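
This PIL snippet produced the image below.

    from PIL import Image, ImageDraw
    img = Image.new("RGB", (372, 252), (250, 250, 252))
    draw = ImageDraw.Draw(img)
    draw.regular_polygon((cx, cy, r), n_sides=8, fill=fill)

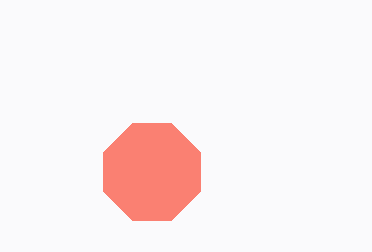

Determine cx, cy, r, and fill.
cx = 152
cy = 172
r = 52
fill = 'salmon'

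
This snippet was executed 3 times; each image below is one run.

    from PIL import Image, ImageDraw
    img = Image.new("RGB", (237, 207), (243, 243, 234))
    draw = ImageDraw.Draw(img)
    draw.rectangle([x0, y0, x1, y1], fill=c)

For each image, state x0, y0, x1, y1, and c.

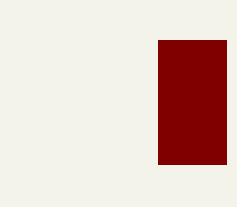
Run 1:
x0 = 158; y0 = 40; x1 = 226; y1 = 164; c = 'maroon'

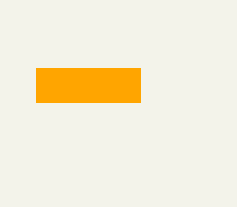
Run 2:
x0 = 36, y0 = 68, x1 = 140, y1 = 102, c = 'orange'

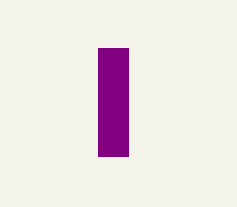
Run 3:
x0 = 98; y0 = 48; x1 = 128; y1 = 156; c = 'purple'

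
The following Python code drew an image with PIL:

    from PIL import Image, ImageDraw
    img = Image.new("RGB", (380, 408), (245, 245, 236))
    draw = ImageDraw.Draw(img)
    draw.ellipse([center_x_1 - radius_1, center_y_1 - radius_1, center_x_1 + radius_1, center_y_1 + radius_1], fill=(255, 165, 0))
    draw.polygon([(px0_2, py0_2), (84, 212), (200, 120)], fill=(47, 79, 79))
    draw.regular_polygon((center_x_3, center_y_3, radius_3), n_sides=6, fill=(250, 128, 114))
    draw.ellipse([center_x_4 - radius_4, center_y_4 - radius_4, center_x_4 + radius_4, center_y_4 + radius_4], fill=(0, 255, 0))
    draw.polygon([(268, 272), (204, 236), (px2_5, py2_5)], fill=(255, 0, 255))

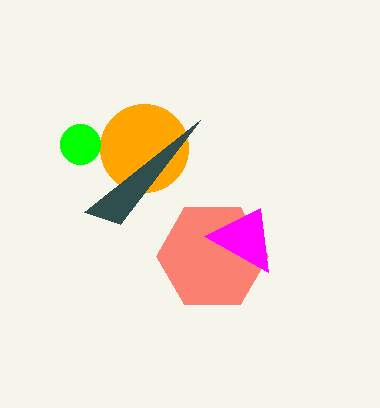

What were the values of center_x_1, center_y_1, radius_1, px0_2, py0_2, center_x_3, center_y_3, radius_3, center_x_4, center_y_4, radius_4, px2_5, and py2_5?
center_x_1 = 144, center_y_1 = 148, radius_1 = 44, px0_2 = 120, py0_2 = 224, center_x_3 = 212, center_y_3 = 256, radius_3 = 56, center_x_4 = 80, center_y_4 = 144, radius_4 = 20, px2_5 = 260, py2_5 = 208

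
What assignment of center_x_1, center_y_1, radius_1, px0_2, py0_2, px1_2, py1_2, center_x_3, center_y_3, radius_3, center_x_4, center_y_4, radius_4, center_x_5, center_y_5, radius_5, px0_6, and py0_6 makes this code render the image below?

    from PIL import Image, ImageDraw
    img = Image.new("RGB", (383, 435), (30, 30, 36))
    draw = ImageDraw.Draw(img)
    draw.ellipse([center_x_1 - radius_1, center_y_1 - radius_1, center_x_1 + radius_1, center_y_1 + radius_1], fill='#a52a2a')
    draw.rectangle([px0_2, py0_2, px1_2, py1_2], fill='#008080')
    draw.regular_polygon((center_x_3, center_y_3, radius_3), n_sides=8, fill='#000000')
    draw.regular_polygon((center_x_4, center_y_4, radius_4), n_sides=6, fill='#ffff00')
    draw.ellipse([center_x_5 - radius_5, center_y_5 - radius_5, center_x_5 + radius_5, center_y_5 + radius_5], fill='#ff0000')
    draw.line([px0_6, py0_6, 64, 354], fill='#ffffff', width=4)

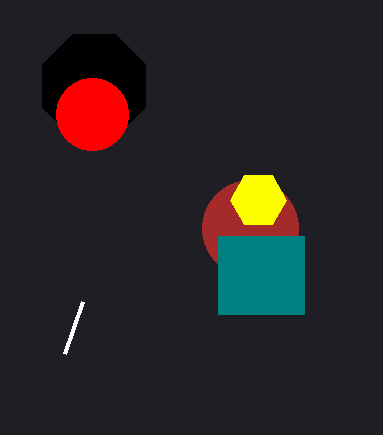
center_x_1 = 250
center_y_1 = 228
radius_1 = 48
px0_2 = 218
py0_2 = 236
px1_2 = 304
py1_2 = 314
center_x_3 = 94
center_y_3 = 86
radius_3 = 56
center_x_4 = 258
center_y_4 = 200
radius_4 = 28
center_x_5 = 92
center_y_5 = 114
radius_5 = 36
px0_6 = 82
py0_6 = 302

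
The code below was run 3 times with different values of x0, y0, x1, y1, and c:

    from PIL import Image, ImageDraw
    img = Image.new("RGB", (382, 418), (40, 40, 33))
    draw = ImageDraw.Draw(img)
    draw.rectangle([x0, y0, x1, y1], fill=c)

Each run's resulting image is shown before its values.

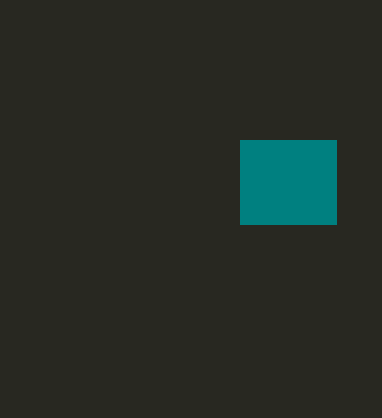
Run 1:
x0 = 240
y0 = 140
x1 = 336
y1 = 224
c = 'teal'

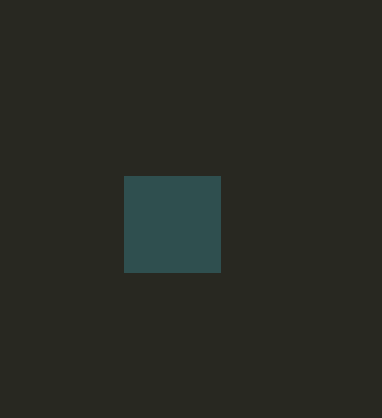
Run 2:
x0 = 124; y0 = 176; x1 = 220; y1 = 272; c = 'darkslategray'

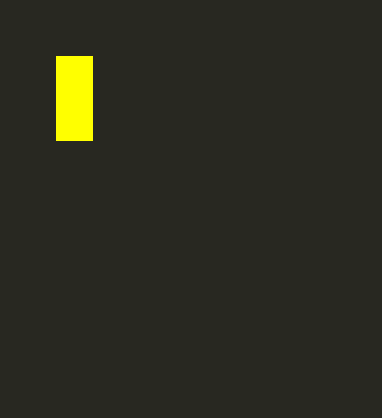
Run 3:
x0 = 56
y0 = 56
x1 = 92
y1 = 140
c = 'yellow'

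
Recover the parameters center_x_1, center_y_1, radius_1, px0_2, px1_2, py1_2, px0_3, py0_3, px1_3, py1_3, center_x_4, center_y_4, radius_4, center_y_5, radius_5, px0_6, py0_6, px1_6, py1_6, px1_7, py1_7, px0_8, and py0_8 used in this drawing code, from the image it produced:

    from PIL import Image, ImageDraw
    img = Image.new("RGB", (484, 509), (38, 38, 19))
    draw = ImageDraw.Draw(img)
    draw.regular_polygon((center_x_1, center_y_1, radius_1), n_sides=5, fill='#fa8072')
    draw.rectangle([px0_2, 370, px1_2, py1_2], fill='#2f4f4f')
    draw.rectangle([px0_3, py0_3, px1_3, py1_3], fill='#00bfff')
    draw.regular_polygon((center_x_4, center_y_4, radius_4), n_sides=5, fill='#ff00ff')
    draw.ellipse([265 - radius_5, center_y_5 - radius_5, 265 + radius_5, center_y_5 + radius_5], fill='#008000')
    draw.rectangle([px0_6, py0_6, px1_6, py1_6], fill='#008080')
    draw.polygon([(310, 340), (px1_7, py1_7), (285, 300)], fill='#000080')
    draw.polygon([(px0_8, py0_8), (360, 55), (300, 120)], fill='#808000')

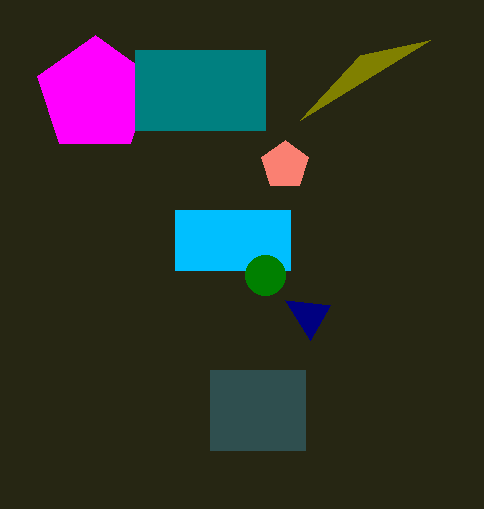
center_x_1 = 285, center_y_1 = 165, radius_1 = 25, px0_2 = 210, px1_2 = 305, py1_2 = 450, px0_3 = 175, py0_3 = 210, px1_3 = 290, py1_3 = 270, center_x_4 = 95, center_y_4 = 95, radius_4 = 60, center_y_5 = 275, radius_5 = 20, px0_6 = 135, py0_6 = 50, px1_6 = 265, py1_6 = 130, px1_7 = 330, py1_7 = 305, px0_8 = 430, py0_8 = 40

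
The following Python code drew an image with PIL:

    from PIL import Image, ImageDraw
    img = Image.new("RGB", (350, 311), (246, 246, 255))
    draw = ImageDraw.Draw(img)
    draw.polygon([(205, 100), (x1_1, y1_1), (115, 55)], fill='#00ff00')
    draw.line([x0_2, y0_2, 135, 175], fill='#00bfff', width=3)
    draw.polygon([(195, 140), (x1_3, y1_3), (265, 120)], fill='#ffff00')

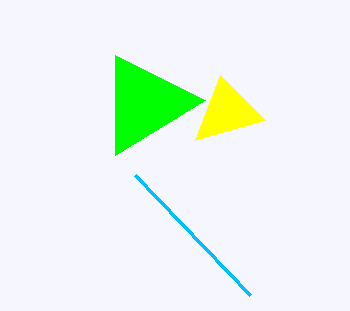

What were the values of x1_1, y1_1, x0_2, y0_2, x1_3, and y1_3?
x1_1 = 115; y1_1 = 155; x0_2 = 250; y0_2 = 295; x1_3 = 220; y1_3 = 75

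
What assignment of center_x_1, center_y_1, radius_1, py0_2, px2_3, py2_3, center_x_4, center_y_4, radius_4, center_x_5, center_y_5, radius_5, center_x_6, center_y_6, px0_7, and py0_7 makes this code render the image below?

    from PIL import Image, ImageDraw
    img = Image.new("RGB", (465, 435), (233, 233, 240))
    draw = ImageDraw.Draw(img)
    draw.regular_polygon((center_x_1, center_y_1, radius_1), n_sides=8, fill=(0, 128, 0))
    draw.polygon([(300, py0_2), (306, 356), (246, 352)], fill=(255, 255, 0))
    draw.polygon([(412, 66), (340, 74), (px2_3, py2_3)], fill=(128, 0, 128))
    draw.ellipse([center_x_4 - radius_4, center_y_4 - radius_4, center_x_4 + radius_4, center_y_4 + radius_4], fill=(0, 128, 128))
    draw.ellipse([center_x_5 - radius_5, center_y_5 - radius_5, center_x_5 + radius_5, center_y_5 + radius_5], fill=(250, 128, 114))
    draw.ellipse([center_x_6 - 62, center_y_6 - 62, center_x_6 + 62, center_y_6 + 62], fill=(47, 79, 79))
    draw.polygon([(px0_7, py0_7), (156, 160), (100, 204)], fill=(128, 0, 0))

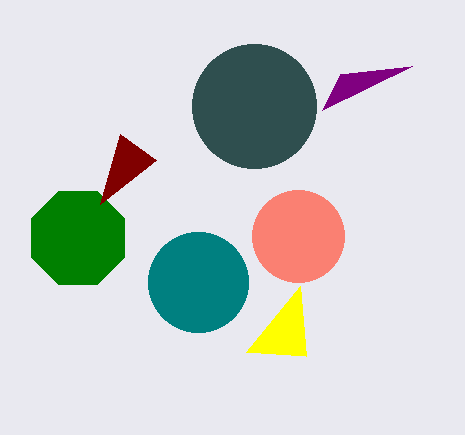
center_x_1 = 78; center_y_1 = 238; radius_1 = 50; py0_2 = 286; px2_3 = 322; py2_3 = 110; center_x_4 = 198; center_y_4 = 282; radius_4 = 50; center_x_5 = 298; center_y_5 = 236; radius_5 = 46; center_x_6 = 254; center_y_6 = 106; px0_7 = 120; py0_7 = 134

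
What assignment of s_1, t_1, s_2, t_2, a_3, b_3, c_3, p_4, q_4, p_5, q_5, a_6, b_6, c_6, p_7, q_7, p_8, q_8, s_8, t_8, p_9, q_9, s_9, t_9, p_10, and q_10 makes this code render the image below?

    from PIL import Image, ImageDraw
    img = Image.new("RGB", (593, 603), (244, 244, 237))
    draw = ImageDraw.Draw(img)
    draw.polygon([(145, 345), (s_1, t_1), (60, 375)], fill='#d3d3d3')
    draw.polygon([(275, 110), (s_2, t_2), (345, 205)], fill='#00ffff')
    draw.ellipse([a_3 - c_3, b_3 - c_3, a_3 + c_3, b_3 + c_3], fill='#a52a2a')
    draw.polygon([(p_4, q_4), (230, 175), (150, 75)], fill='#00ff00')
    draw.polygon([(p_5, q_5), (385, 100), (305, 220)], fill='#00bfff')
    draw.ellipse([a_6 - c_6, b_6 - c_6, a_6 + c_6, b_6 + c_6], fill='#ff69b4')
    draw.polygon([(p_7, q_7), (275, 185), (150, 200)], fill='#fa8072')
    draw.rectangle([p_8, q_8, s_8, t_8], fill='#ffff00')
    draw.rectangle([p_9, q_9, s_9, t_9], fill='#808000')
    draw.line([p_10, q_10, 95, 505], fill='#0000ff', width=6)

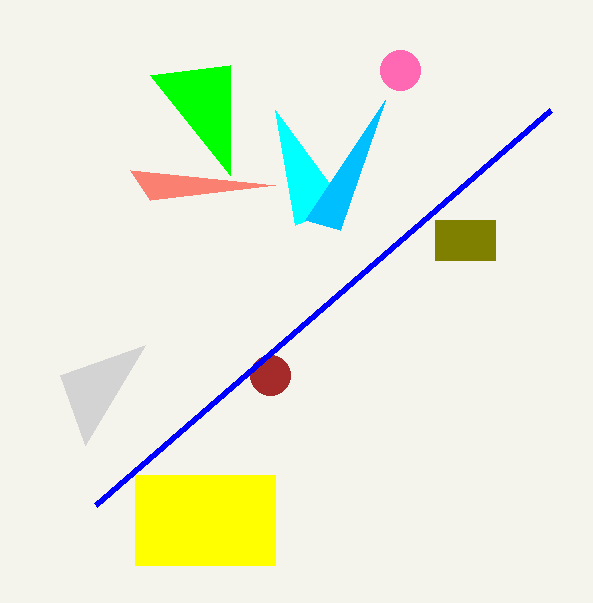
s_1 = 85
t_1 = 445
s_2 = 295
t_2 = 225
a_3 = 270
b_3 = 375
c_3 = 20
p_4 = 230
q_4 = 65
p_5 = 340
q_5 = 230
a_6 = 400
b_6 = 70
c_6 = 20
p_7 = 130
q_7 = 170
p_8 = 135
q_8 = 475
s_8 = 275
t_8 = 565
p_9 = 435
q_9 = 220
s_9 = 495
t_9 = 260
p_10 = 550
q_10 = 110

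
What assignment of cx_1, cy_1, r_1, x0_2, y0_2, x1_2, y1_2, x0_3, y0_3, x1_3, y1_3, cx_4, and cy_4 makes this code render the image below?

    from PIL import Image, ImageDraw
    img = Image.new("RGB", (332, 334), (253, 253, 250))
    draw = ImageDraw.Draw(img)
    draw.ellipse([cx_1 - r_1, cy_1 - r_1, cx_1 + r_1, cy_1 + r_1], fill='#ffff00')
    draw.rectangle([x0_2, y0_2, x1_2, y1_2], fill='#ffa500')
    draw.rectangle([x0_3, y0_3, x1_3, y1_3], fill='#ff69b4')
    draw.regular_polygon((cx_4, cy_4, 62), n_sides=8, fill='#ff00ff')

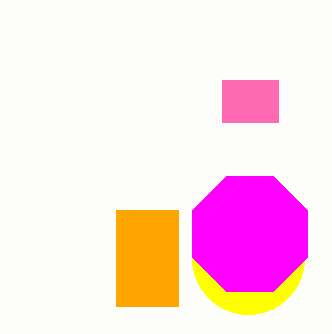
cx_1 = 248; cy_1 = 258; r_1 = 56; x0_2 = 116; y0_2 = 210; x1_2 = 178; y1_2 = 306; x0_3 = 222; y0_3 = 80; x1_3 = 278; y1_3 = 122; cx_4 = 250; cy_4 = 234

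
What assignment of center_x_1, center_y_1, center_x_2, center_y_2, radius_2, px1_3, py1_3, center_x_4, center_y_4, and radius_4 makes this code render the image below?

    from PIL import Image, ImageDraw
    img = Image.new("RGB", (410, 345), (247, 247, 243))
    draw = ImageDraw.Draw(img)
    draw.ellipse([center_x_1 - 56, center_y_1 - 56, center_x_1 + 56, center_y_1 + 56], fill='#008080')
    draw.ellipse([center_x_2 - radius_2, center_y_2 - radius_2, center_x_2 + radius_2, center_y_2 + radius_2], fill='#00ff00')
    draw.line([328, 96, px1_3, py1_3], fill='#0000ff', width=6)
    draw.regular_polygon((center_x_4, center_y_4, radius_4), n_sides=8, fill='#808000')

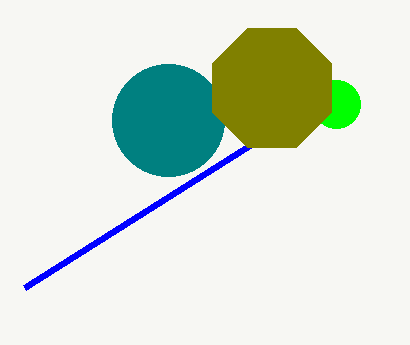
center_x_1 = 168, center_y_1 = 120, center_x_2 = 336, center_y_2 = 104, radius_2 = 24, px1_3 = 24, py1_3 = 288, center_x_4 = 272, center_y_4 = 88, radius_4 = 64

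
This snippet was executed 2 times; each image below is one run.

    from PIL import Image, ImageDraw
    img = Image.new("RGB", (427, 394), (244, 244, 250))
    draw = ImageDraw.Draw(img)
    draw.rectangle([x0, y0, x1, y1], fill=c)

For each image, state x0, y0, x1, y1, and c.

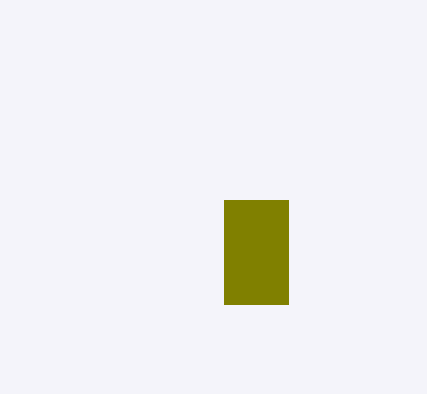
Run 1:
x0 = 224; y0 = 200; x1 = 288; y1 = 304; c = 'olive'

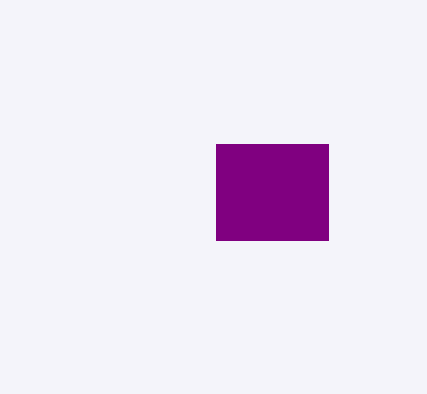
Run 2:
x0 = 216
y0 = 144
x1 = 328
y1 = 240
c = 'purple'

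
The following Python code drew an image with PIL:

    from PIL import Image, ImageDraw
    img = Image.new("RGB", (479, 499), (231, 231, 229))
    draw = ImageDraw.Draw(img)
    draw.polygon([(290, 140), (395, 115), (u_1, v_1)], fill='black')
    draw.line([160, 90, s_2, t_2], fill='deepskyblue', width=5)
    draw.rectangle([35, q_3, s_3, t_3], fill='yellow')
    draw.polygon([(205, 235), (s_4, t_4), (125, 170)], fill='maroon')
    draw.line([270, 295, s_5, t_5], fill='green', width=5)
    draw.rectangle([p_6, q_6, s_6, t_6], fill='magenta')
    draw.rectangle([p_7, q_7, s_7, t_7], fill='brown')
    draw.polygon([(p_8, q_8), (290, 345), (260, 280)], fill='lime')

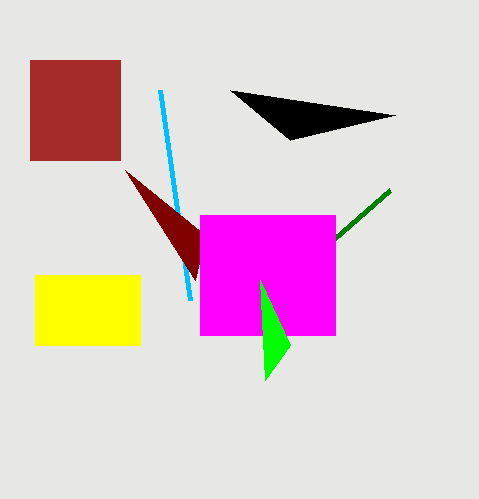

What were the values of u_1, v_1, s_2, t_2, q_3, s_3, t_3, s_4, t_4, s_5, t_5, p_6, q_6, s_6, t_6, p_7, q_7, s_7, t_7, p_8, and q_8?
u_1 = 230; v_1 = 90; s_2 = 190; t_2 = 300; q_3 = 275; s_3 = 140; t_3 = 345; s_4 = 195; t_4 = 280; s_5 = 390; t_5 = 190; p_6 = 200; q_6 = 215; s_6 = 335; t_6 = 335; p_7 = 30; q_7 = 60; s_7 = 120; t_7 = 160; p_8 = 265; q_8 = 380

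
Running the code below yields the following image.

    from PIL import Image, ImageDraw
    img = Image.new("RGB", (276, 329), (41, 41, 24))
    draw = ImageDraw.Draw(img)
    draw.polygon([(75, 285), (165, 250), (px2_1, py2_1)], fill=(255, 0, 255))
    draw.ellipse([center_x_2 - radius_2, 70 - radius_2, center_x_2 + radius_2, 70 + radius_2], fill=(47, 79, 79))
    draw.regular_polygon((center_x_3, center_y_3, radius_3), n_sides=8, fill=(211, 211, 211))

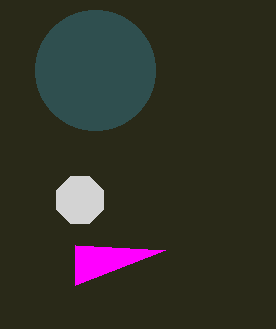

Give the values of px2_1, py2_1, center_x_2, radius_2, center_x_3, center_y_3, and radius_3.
px2_1 = 75; py2_1 = 245; center_x_2 = 95; radius_2 = 60; center_x_3 = 80; center_y_3 = 200; radius_3 = 25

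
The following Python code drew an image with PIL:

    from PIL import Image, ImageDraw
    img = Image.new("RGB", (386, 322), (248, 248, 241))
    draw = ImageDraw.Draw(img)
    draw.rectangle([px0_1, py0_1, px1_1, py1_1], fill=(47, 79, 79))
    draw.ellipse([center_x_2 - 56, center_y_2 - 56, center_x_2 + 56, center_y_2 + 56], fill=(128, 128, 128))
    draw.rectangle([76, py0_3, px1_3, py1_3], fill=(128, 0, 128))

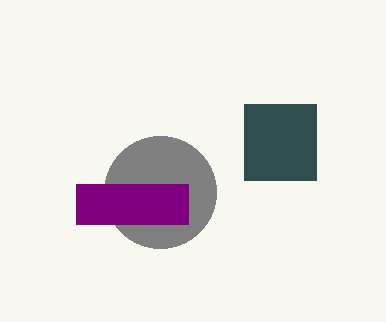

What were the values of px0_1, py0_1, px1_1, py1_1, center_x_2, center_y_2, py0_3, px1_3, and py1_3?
px0_1 = 244, py0_1 = 104, px1_1 = 316, py1_1 = 180, center_x_2 = 160, center_y_2 = 192, py0_3 = 184, px1_3 = 188, py1_3 = 224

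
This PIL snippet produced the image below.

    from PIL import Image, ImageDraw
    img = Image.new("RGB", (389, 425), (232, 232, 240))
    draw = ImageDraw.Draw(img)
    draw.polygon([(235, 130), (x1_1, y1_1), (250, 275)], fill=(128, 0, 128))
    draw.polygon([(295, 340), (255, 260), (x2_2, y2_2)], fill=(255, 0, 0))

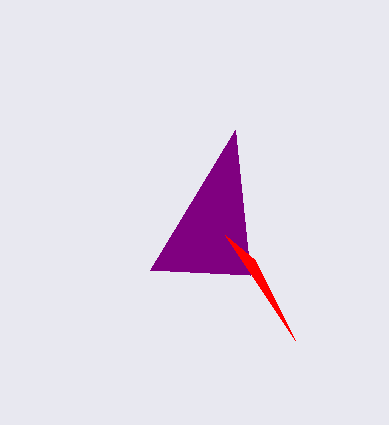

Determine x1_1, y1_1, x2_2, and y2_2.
x1_1 = 150
y1_1 = 270
x2_2 = 225
y2_2 = 235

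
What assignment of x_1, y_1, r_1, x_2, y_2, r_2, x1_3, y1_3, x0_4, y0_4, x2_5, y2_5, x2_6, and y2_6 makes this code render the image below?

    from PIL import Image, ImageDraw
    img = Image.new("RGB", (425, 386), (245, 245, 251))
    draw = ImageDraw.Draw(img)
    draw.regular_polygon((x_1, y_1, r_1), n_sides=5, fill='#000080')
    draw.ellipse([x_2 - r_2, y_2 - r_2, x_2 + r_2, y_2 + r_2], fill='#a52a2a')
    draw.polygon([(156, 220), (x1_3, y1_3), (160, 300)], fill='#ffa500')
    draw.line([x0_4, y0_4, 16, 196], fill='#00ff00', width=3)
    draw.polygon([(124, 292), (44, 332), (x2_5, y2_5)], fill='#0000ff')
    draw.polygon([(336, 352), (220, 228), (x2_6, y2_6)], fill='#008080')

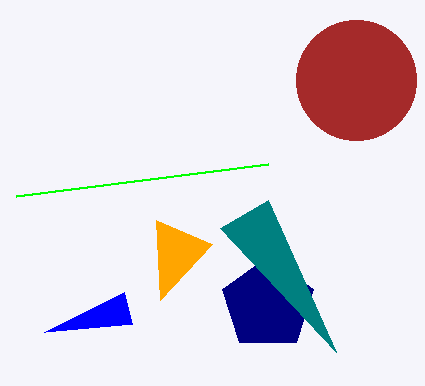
x_1 = 268, y_1 = 304, r_1 = 48, x_2 = 356, y_2 = 80, r_2 = 60, x1_3 = 212, y1_3 = 244, x0_4 = 268, y0_4 = 164, x2_5 = 132, y2_5 = 324, x2_6 = 268, y2_6 = 200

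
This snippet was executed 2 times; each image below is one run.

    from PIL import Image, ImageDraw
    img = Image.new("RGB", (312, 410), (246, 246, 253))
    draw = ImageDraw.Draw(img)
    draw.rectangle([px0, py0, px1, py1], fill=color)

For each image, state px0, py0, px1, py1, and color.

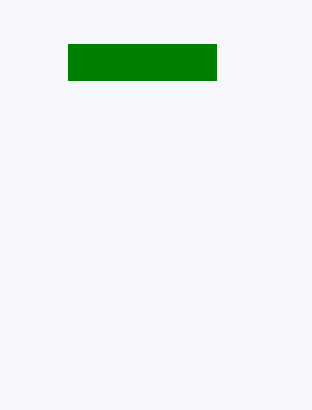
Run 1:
px0 = 68
py0 = 44
px1 = 216
py1 = 80
color = 'green'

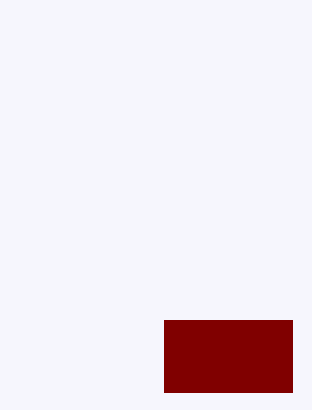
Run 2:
px0 = 164
py0 = 320
px1 = 292
py1 = 392
color = 'maroon'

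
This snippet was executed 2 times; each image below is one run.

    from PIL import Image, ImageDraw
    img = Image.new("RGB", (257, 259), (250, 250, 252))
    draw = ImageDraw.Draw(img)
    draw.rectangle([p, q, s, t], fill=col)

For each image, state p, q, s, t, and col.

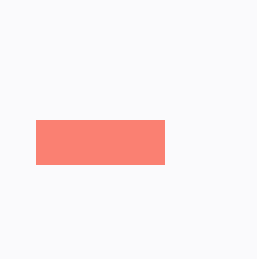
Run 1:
p = 36, q = 120, s = 164, t = 164, col = 'salmon'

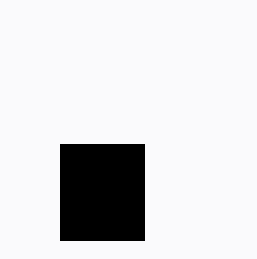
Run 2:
p = 60; q = 144; s = 144; t = 240; col = 'black'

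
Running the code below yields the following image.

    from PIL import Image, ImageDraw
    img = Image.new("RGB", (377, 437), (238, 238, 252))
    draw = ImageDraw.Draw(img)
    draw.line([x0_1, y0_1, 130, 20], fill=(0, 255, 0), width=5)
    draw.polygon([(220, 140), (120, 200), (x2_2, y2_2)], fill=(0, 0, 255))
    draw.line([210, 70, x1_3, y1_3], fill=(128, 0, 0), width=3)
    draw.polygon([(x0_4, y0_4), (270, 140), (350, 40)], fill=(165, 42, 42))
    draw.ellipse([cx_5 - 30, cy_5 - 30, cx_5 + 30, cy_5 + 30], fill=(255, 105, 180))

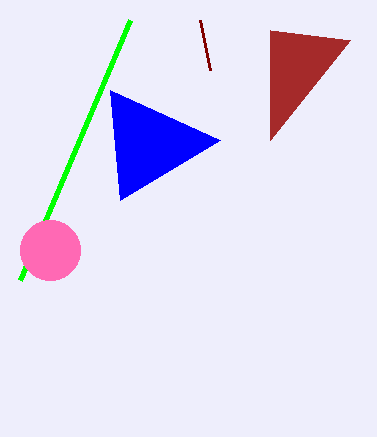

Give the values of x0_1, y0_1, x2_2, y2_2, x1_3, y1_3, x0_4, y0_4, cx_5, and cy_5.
x0_1 = 20
y0_1 = 280
x2_2 = 110
y2_2 = 90
x1_3 = 200
y1_3 = 20
x0_4 = 270
y0_4 = 30
cx_5 = 50
cy_5 = 250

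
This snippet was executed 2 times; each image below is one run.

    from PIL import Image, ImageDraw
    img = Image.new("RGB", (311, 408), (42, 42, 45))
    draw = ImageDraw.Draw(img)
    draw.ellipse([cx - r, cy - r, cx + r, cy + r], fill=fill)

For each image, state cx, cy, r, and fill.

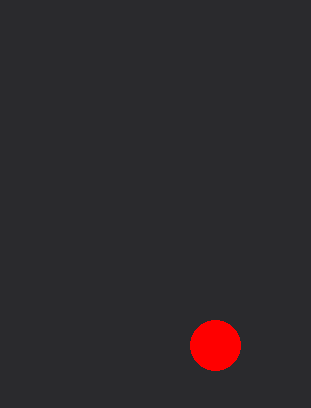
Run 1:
cx = 215
cy = 345
r = 25
fill = 'red'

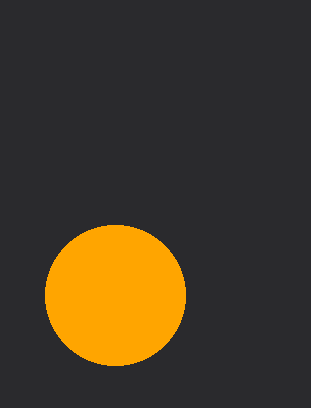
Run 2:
cx = 115, cy = 295, r = 70, fill = 'orange'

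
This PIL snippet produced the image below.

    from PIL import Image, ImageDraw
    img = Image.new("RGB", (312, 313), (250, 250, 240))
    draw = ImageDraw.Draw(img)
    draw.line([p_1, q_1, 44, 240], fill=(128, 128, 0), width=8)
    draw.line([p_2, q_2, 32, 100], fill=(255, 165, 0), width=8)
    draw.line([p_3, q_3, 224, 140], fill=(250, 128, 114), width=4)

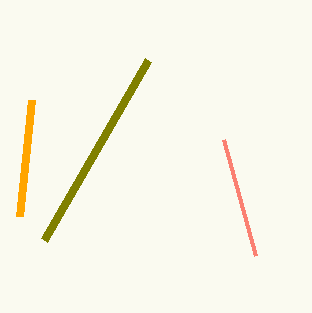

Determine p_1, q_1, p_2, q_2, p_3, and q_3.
p_1 = 148, q_1 = 60, p_2 = 20, q_2 = 216, p_3 = 256, q_3 = 256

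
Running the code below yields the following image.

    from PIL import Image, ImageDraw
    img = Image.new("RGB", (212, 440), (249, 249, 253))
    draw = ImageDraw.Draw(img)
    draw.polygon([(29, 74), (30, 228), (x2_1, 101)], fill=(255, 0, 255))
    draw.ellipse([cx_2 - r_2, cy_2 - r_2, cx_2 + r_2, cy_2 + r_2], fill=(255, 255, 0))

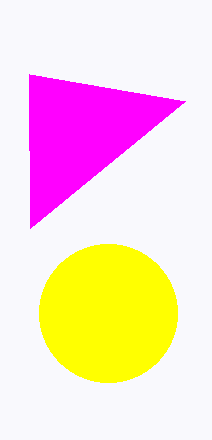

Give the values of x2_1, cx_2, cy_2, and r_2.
x2_1 = 185; cx_2 = 108; cy_2 = 313; r_2 = 69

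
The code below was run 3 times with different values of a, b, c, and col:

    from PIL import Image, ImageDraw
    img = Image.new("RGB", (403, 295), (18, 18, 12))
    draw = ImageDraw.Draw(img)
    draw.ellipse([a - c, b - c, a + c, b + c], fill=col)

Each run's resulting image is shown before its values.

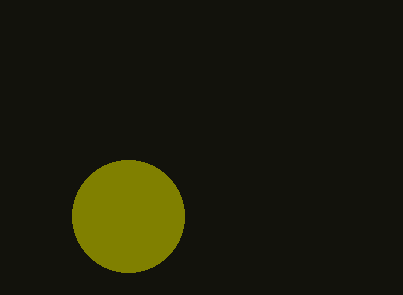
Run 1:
a = 128
b = 216
c = 56
col = 'olive'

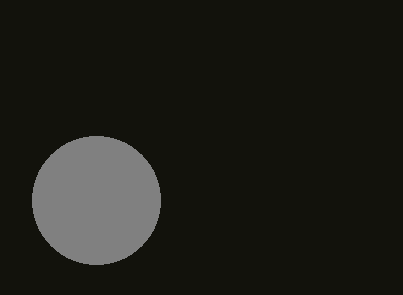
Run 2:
a = 96; b = 200; c = 64; col = 'gray'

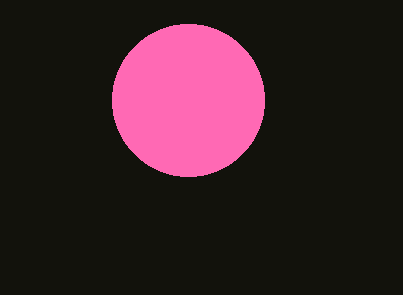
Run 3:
a = 188
b = 100
c = 76
col = 'hotpink'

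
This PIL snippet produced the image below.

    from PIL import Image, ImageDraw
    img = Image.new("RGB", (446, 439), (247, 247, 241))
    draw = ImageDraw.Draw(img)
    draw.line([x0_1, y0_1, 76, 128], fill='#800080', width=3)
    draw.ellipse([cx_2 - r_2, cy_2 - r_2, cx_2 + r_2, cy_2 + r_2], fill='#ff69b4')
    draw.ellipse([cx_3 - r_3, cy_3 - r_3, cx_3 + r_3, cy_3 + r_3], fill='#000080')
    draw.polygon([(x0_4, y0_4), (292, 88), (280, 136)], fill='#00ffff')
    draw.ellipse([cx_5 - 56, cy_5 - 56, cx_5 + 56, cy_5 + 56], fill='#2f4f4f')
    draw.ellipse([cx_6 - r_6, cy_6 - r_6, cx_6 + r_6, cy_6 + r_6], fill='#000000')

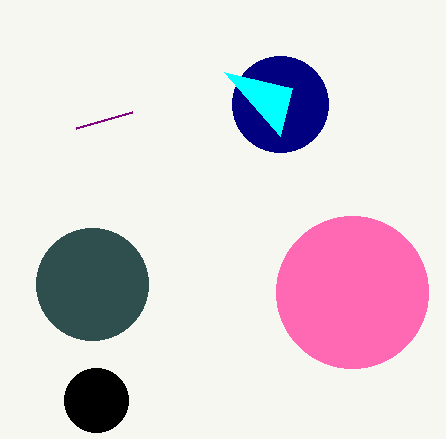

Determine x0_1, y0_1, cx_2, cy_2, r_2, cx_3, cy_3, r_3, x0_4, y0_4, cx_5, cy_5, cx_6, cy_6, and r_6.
x0_1 = 132; y0_1 = 112; cx_2 = 352; cy_2 = 292; r_2 = 76; cx_3 = 280; cy_3 = 104; r_3 = 48; x0_4 = 224; y0_4 = 72; cx_5 = 92; cy_5 = 284; cx_6 = 96; cy_6 = 400; r_6 = 32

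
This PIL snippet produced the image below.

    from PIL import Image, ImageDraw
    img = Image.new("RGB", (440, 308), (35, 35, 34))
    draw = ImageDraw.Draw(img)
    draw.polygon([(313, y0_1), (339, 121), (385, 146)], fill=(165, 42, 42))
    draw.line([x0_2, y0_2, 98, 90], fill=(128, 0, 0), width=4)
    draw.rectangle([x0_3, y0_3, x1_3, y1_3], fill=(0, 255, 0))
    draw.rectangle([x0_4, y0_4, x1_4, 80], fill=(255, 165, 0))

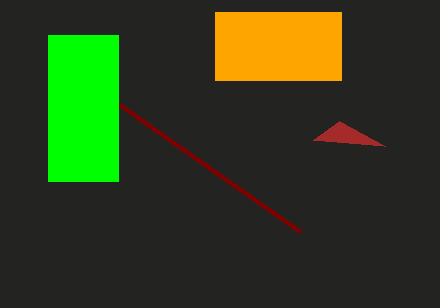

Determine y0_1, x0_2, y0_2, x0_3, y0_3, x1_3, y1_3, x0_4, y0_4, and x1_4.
y0_1 = 140, x0_2 = 300, y0_2 = 232, x0_3 = 48, y0_3 = 35, x1_3 = 118, y1_3 = 181, x0_4 = 215, y0_4 = 12, x1_4 = 341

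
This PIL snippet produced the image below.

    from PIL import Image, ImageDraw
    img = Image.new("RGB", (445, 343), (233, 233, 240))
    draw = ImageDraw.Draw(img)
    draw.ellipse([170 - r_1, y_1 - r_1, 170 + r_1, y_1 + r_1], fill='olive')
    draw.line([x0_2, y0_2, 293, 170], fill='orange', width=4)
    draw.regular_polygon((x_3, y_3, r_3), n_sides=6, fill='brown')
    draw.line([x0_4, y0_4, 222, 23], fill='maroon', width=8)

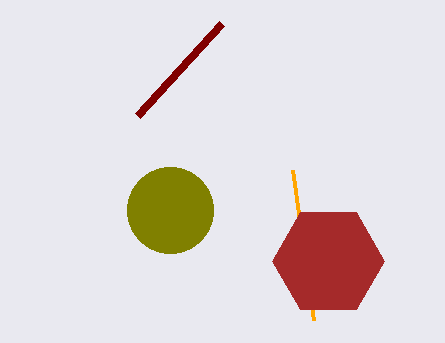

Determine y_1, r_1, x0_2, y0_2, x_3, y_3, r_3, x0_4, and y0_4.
y_1 = 210
r_1 = 43
x0_2 = 314
y0_2 = 320
x_3 = 328
y_3 = 261
r_3 = 56
x0_4 = 138
y0_4 = 115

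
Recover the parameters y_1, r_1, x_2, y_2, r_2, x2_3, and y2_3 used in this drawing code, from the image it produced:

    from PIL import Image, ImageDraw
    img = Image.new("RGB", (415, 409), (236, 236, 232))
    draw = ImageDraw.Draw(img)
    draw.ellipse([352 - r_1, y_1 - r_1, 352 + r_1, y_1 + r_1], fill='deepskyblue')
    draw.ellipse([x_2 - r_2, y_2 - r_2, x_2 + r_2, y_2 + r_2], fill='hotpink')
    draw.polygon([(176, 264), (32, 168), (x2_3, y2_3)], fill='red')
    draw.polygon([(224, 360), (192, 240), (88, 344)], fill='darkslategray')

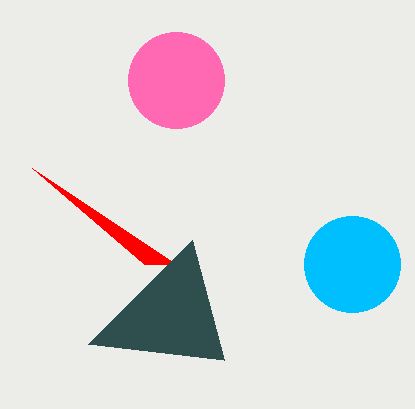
y_1 = 264
r_1 = 48
x_2 = 176
y_2 = 80
r_2 = 48
x2_3 = 144
y2_3 = 264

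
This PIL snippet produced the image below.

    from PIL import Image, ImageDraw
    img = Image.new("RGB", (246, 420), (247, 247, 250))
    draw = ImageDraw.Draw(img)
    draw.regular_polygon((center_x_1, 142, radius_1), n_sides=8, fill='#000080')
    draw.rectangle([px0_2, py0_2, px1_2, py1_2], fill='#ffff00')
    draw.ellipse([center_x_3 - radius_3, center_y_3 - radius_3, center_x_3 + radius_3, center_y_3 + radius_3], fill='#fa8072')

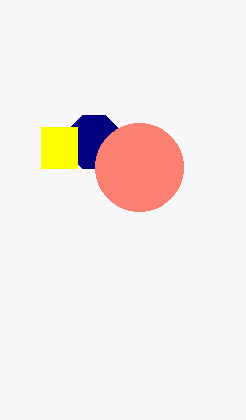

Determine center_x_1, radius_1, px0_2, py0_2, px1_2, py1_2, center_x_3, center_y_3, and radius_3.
center_x_1 = 94; radius_1 = 29; px0_2 = 41; py0_2 = 127; px1_2 = 77; py1_2 = 168; center_x_3 = 139; center_y_3 = 167; radius_3 = 44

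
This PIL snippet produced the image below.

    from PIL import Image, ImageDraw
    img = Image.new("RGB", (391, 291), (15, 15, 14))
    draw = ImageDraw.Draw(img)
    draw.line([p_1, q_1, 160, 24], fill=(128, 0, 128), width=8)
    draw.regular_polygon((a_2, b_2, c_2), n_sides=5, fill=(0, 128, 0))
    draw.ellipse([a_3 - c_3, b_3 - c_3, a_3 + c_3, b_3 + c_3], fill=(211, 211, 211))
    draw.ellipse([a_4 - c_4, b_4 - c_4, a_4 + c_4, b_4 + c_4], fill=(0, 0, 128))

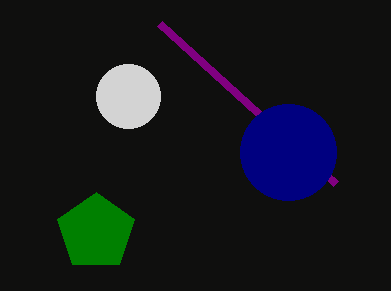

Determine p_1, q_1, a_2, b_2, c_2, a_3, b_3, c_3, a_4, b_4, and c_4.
p_1 = 336
q_1 = 184
a_2 = 96
b_2 = 232
c_2 = 40
a_3 = 128
b_3 = 96
c_3 = 32
a_4 = 288
b_4 = 152
c_4 = 48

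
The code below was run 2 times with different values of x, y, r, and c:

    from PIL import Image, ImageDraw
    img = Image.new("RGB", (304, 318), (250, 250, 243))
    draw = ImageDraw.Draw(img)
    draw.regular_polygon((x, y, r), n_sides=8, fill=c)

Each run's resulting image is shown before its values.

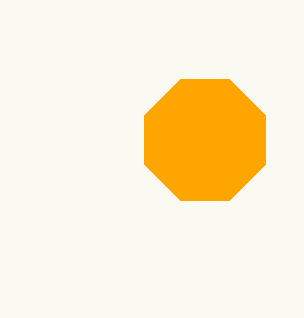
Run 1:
x = 205
y = 140
r = 65
c = 'orange'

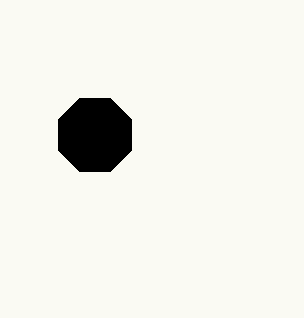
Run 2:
x = 95, y = 135, r = 40, c = 'black'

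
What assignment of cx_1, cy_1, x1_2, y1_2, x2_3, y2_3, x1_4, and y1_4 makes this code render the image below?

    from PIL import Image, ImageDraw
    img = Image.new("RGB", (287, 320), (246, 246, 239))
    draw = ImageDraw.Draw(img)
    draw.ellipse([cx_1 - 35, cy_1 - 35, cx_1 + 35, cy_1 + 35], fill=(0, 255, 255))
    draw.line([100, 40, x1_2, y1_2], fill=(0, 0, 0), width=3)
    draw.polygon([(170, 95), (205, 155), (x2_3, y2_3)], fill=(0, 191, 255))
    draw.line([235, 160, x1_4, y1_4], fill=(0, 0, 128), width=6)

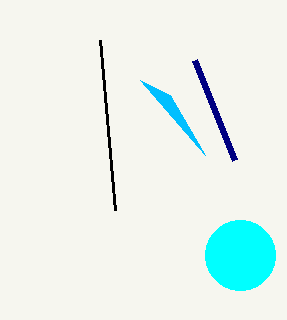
cx_1 = 240; cy_1 = 255; x1_2 = 115; y1_2 = 210; x2_3 = 140; y2_3 = 80; x1_4 = 195; y1_4 = 60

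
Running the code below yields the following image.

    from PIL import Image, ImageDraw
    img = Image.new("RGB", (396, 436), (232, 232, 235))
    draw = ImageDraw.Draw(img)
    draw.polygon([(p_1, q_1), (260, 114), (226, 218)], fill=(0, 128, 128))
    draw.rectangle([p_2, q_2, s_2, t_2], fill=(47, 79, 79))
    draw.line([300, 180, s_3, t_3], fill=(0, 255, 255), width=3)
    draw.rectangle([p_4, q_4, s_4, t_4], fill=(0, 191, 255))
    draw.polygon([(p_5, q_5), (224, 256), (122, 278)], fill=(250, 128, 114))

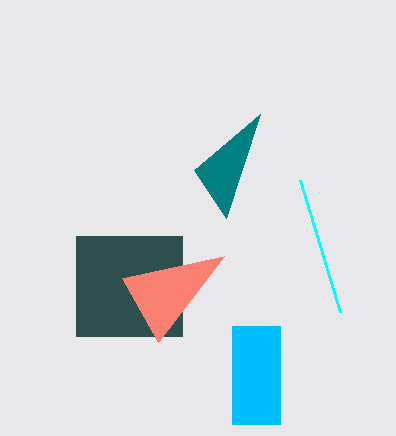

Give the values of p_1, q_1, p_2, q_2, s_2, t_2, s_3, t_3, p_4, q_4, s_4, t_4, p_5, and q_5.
p_1 = 194; q_1 = 170; p_2 = 76; q_2 = 236; s_2 = 182; t_2 = 336; s_3 = 340; t_3 = 312; p_4 = 232; q_4 = 326; s_4 = 280; t_4 = 424; p_5 = 158; q_5 = 342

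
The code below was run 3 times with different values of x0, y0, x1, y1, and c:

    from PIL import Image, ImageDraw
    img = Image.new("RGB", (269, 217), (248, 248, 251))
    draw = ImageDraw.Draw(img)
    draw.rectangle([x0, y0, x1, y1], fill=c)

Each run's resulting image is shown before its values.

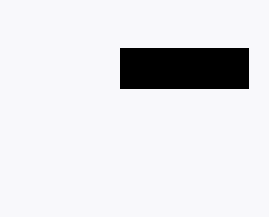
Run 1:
x0 = 120
y0 = 48
x1 = 248
y1 = 88
c = 'black'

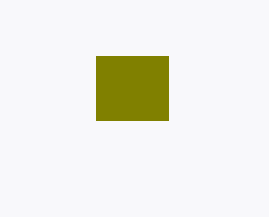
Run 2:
x0 = 96
y0 = 56
x1 = 168
y1 = 120
c = 'olive'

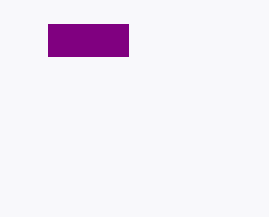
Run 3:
x0 = 48, y0 = 24, x1 = 128, y1 = 56, c = 'purple'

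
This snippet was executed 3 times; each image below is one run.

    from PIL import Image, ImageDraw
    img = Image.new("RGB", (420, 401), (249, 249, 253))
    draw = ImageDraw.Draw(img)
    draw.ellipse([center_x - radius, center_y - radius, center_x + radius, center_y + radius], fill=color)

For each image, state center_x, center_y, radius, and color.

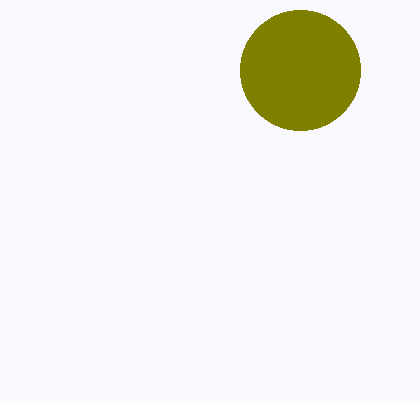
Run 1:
center_x = 300, center_y = 70, radius = 60, color = 'olive'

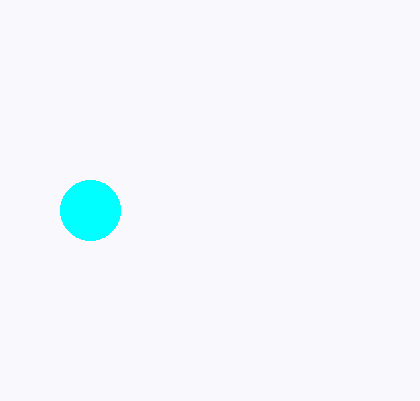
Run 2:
center_x = 90
center_y = 210
radius = 30
color = 'cyan'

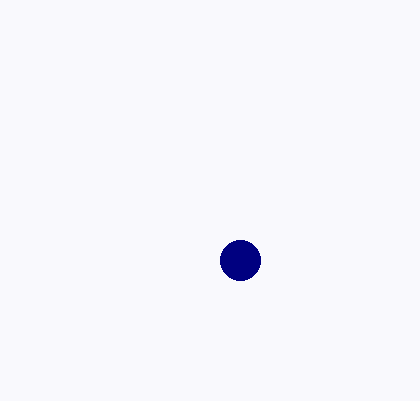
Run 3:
center_x = 240; center_y = 260; radius = 20; color = 'navy'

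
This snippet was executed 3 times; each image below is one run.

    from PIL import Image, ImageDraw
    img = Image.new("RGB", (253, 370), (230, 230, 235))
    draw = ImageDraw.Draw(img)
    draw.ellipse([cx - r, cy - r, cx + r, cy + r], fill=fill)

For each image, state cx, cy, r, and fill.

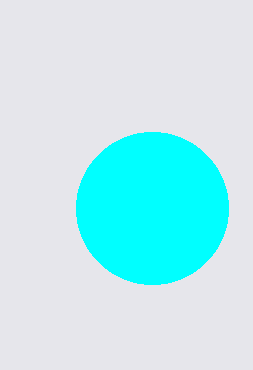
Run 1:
cx = 152, cy = 208, r = 76, fill = 'cyan'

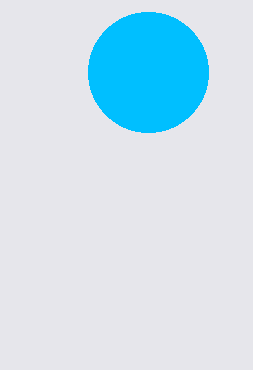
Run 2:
cx = 148, cy = 72, r = 60, fill = 'deepskyblue'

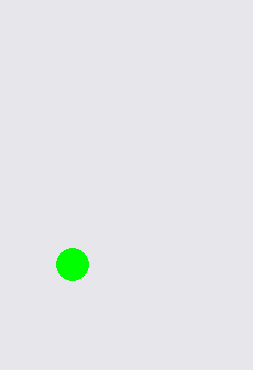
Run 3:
cx = 72, cy = 264, r = 16, fill = 'lime'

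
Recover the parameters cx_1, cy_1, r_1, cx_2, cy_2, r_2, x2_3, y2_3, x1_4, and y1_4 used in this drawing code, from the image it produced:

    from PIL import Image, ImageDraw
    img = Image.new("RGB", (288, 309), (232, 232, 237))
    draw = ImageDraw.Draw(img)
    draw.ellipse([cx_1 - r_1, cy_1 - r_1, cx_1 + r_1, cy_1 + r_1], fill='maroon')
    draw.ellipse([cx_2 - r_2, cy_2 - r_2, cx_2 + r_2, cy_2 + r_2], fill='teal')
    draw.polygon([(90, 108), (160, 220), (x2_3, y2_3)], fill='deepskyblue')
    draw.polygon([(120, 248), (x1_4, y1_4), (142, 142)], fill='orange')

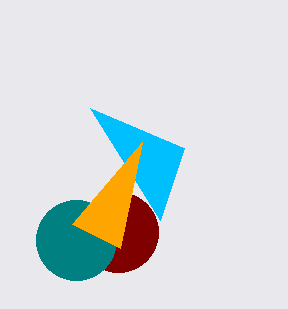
cx_1 = 118
cy_1 = 232
r_1 = 40
cx_2 = 76
cy_2 = 240
r_2 = 40
x2_3 = 184
y2_3 = 148
x1_4 = 72
y1_4 = 224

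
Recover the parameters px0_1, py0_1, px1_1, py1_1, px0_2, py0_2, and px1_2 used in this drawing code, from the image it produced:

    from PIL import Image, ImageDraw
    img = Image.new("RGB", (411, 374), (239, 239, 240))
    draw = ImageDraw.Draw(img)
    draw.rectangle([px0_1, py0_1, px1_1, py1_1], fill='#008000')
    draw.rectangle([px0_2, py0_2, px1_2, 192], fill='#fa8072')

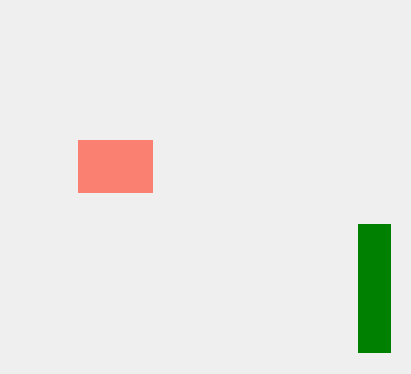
px0_1 = 358, py0_1 = 224, px1_1 = 390, py1_1 = 352, px0_2 = 78, py0_2 = 140, px1_2 = 152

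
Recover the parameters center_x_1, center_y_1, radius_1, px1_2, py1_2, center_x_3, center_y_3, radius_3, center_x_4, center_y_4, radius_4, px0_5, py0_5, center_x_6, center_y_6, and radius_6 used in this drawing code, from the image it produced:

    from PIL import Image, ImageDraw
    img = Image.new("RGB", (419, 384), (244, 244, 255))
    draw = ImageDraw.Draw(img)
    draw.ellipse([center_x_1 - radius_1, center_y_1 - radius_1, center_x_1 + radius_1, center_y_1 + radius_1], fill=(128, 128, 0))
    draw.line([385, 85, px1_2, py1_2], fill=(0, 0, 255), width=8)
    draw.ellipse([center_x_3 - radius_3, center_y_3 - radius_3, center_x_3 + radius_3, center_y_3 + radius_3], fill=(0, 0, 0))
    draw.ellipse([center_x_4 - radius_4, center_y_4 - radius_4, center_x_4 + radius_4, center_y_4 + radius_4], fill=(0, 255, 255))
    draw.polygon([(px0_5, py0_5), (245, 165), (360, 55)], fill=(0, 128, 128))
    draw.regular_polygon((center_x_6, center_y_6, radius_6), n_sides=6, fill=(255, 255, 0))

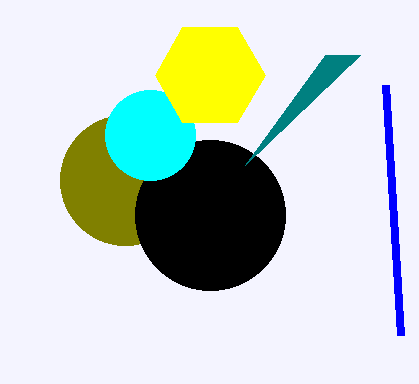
center_x_1 = 125; center_y_1 = 180; radius_1 = 65; px1_2 = 400; py1_2 = 335; center_x_3 = 210; center_y_3 = 215; radius_3 = 75; center_x_4 = 150; center_y_4 = 135; radius_4 = 45; px0_5 = 325; py0_5 = 55; center_x_6 = 210; center_y_6 = 75; radius_6 = 55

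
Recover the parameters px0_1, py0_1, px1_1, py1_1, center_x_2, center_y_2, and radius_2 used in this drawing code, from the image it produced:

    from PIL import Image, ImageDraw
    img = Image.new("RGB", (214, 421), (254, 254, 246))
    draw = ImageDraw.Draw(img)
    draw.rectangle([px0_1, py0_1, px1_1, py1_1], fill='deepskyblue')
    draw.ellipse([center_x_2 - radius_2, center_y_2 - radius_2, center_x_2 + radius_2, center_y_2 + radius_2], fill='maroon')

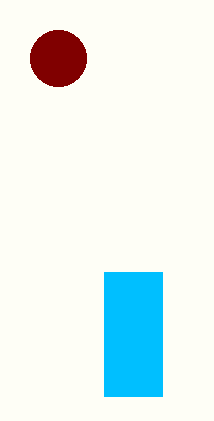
px0_1 = 104, py0_1 = 272, px1_1 = 162, py1_1 = 396, center_x_2 = 58, center_y_2 = 58, radius_2 = 28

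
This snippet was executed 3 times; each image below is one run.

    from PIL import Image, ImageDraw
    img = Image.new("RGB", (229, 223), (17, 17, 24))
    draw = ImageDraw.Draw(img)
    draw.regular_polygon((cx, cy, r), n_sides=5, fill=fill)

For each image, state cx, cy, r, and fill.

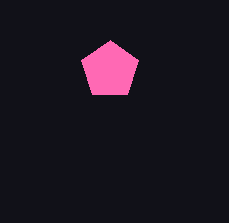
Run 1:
cx = 110; cy = 70; r = 30; fill = 'hotpink'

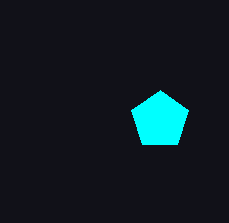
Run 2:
cx = 160; cy = 120; r = 30; fill = 'cyan'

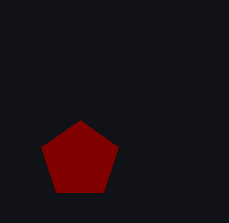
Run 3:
cx = 80; cy = 160; r = 40; fill = 'maroon'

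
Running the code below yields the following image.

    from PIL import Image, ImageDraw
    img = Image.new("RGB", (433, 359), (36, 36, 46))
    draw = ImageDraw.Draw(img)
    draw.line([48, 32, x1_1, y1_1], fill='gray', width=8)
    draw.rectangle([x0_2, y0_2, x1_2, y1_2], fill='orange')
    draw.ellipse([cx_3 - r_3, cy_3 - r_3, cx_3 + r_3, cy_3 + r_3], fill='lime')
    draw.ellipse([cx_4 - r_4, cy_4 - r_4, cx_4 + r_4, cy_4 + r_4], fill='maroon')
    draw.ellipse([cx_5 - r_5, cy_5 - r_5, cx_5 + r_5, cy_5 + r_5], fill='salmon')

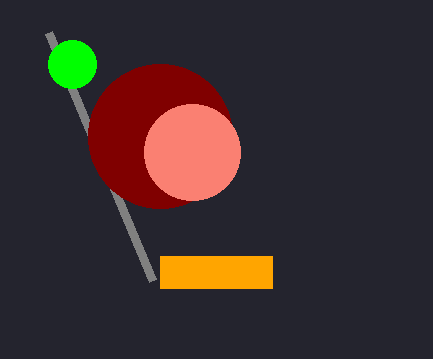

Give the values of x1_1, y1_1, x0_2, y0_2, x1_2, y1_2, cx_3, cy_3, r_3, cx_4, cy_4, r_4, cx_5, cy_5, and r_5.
x1_1 = 152
y1_1 = 280
x0_2 = 160
y0_2 = 256
x1_2 = 272
y1_2 = 288
cx_3 = 72
cy_3 = 64
r_3 = 24
cx_4 = 160
cy_4 = 136
r_4 = 72
cx_5 = 192
cy_5 = 152
r_5 = 48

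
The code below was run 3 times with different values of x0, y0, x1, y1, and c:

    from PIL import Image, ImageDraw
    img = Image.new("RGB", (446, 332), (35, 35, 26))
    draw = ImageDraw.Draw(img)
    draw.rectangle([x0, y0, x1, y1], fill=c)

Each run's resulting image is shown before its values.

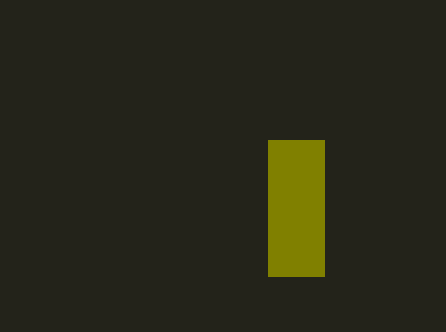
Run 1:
x0 = 268
y0 = 140
x1 = 324
y1 = 276
c = 'olive'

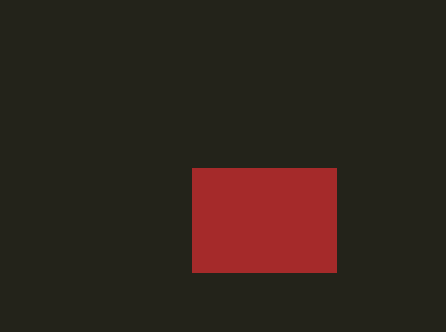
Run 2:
x0 = 192, y0 = 168, x1 = 336, y1 = 272, c = 'brown'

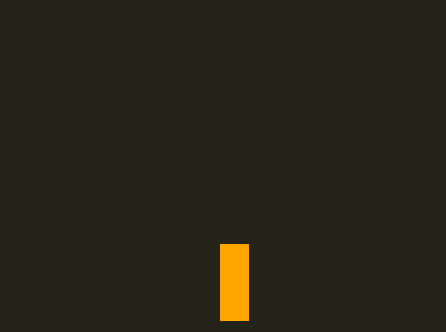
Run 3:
x0 = 220; y0 = 244; x1 = 248; y1 = 320; c = 'orange'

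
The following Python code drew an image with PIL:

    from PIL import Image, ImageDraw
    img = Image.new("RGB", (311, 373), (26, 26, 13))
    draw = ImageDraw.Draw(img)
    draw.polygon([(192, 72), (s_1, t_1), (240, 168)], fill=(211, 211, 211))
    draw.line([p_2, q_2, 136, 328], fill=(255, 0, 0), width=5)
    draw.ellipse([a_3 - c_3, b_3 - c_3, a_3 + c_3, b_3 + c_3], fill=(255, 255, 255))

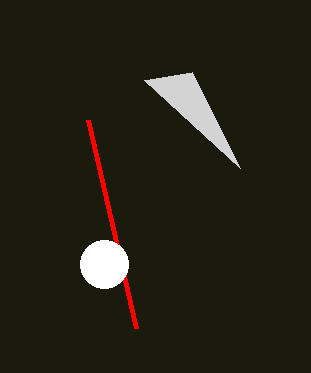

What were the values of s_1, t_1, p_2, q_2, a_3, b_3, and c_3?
s_1 = 144; t_1 = 80; p_2 = 88; q_2 = 120; a_3 = 104; b_3 = 264; c_3 = 24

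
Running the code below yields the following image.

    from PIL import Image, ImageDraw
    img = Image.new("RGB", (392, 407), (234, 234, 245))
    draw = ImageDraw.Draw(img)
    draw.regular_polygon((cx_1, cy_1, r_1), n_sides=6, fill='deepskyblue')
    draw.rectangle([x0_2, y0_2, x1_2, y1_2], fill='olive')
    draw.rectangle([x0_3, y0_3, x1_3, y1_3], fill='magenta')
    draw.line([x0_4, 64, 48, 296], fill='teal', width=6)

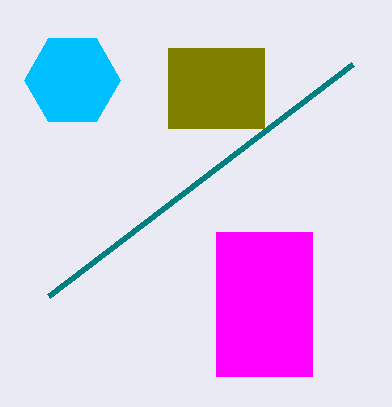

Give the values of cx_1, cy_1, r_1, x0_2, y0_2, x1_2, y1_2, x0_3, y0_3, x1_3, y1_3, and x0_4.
cx_1 = 72; cy_1 = 80; r_1 = 48; x0_2 = 168; y0_2 = 48; x1_2 = 264; y1_2 = 128; x0_3 = 216; y0_3 = 232; x1_3 = 312; y1_3 = 376; x0_4 = 352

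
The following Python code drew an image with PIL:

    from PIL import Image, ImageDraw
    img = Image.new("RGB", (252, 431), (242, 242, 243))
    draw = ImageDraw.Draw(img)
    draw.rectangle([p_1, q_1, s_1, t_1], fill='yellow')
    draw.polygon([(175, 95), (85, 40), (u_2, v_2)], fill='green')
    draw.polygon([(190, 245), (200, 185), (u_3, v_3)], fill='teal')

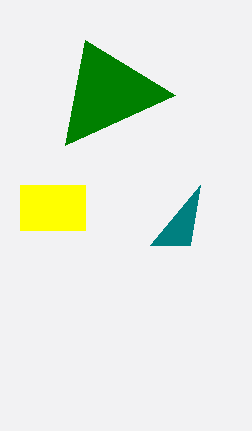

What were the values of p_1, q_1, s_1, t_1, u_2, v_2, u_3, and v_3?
p_1 = 20, q_1 = 185, s_1 = 85, t_1 = 230, u_2 = 65, v_2 = 145, u_3 = 150, v_3 = 245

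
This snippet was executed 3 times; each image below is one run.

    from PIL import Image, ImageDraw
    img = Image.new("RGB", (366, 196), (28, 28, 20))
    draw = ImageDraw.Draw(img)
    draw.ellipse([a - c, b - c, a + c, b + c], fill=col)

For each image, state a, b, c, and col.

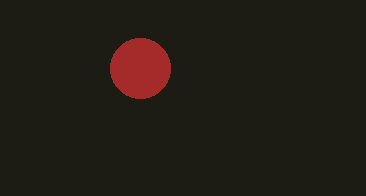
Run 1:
a = 140; b = 68; c = 30; col = 'brown'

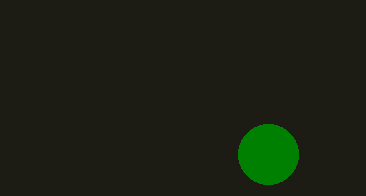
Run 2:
a = 268
b = 154
c = 30
col = 'green'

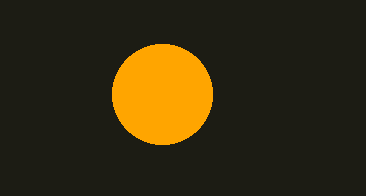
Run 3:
a = 162
b = 94
c = 50
col = 'orange'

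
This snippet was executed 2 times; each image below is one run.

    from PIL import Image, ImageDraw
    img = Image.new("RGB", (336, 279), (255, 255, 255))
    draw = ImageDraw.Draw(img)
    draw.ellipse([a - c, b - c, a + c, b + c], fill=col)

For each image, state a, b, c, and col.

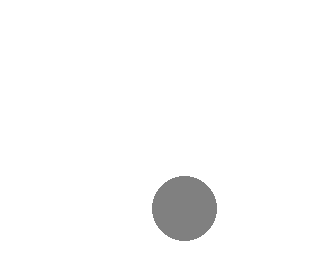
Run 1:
a = 184, b = 208, c = 32, col = 'gray'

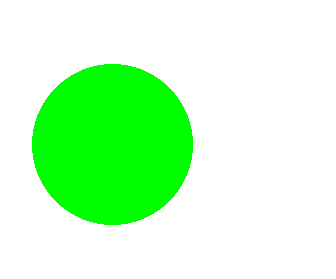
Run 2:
a = 112; b = 144; c = 80; col = 'lime'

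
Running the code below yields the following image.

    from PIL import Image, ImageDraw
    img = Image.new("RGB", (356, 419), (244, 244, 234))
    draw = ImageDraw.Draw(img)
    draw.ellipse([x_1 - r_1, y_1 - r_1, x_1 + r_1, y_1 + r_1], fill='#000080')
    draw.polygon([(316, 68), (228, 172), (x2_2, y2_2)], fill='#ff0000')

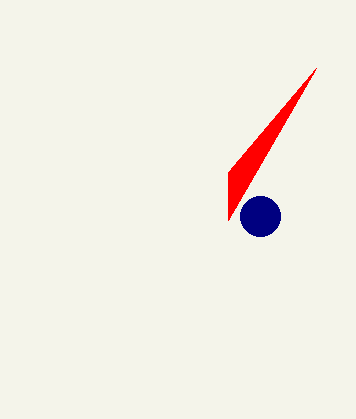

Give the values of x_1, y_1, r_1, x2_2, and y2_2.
x_1 = 260; y_1 = 216; r_1 = 20; x2_2 = 228; y2_2 = 220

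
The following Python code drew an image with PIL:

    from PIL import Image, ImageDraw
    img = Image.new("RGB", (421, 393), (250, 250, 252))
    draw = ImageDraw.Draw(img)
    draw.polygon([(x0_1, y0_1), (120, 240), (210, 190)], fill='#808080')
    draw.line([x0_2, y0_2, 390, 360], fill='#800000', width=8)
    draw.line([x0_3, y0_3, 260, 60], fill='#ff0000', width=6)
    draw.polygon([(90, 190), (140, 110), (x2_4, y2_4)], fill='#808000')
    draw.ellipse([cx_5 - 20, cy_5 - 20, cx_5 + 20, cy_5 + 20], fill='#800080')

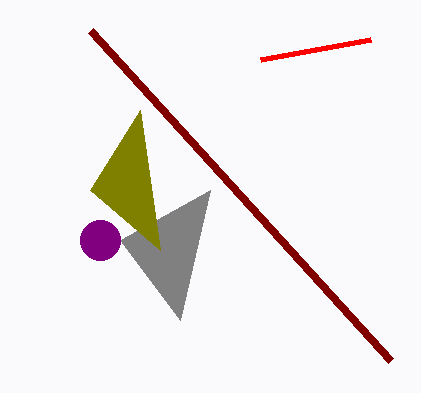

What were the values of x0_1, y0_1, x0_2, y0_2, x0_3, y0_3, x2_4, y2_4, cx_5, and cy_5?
x0_1 = 180; y0_1 = 320; x0_2 = 90; y0_2 = 30; x0_3 = 370; y0_3 = 40; x2_4 = 160; y2_4 = 250; cx_5 = 100; cy_5 = 240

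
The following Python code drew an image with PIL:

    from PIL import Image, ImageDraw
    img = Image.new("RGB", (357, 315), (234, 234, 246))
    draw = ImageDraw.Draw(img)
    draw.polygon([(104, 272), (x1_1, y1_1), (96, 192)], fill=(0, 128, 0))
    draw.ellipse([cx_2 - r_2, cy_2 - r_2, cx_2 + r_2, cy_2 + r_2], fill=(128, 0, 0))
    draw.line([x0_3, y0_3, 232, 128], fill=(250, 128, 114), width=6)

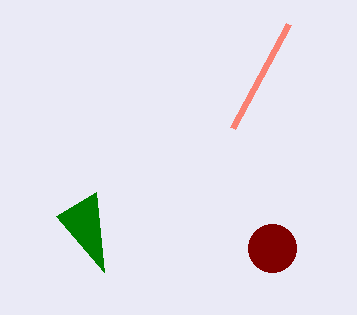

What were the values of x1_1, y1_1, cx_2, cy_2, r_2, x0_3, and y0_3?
x1_1 = 56; y1_1 = 216; cx_2 = 272; cy_2 = 248; r_2 = 24; x0_3 = 288; y0_3 = 24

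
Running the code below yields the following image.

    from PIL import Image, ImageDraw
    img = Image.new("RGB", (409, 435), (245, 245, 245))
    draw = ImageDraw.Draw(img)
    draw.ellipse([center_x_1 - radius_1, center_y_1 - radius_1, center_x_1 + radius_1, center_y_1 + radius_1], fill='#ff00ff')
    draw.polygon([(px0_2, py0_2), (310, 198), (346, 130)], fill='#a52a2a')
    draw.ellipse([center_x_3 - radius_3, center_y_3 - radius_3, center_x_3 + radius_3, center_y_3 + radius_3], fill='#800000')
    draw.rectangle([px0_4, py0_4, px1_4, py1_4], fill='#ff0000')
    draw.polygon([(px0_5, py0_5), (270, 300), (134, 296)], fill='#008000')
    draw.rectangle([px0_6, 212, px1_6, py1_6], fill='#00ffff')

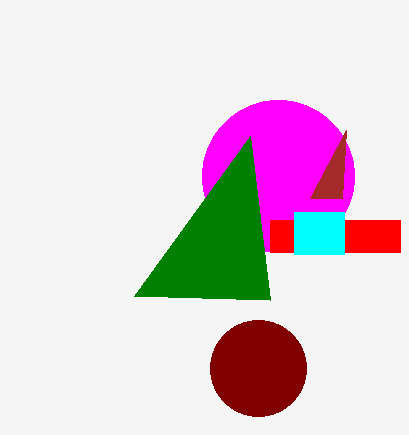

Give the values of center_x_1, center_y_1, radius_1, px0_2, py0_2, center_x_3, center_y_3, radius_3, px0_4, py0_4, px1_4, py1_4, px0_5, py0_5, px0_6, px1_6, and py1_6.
center_x_1 = 278
center_y_1 = 176
radius_1 = 76
px0_2 = 342
py0_2 = 198
center_x_3 = 258
center_y_3 = 368
radius_3 = 48
px0_4 = 270
py0_4 = 220
px1_4 = 400
py1_4 = 252
px0_5 = 250
py0_5 = 136
px0_6 = 294
px1_6 = 344
py1_6 = 254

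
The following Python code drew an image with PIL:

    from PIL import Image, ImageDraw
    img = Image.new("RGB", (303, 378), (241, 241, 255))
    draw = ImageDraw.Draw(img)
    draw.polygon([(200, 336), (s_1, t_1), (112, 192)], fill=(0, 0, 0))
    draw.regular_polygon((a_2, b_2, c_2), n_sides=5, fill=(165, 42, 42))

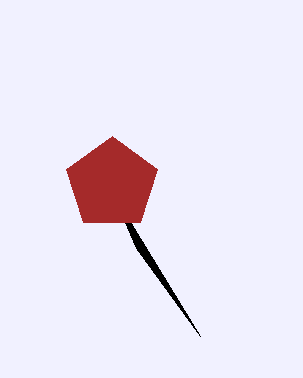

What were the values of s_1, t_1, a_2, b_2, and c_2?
s_1 = 136; t_1 = 248; a_2 = 112; b_2 = 184; c_2 = 48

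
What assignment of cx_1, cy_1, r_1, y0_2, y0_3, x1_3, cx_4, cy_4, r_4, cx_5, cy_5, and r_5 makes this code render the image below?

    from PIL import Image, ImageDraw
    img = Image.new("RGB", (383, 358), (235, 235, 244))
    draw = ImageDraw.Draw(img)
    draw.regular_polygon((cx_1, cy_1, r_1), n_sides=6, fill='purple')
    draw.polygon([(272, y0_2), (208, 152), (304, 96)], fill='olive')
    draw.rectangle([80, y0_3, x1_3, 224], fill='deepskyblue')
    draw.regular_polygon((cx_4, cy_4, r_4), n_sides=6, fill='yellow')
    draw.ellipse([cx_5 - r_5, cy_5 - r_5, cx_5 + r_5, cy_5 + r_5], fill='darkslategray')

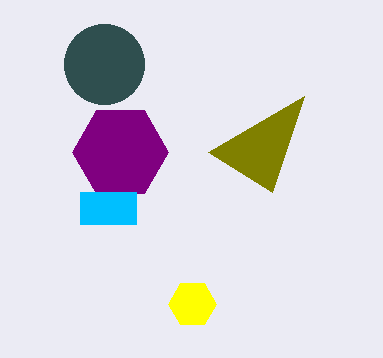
cx_1 = 120, cy_1 = 152, r_1 = 48, y0_2 = 192, y0_3 = 192, x1_3 = 136, cx_4 = 192, cy_4 = 304, r_4 = 24, cx_5 = 104, cy_5 = 64, r_5 = 40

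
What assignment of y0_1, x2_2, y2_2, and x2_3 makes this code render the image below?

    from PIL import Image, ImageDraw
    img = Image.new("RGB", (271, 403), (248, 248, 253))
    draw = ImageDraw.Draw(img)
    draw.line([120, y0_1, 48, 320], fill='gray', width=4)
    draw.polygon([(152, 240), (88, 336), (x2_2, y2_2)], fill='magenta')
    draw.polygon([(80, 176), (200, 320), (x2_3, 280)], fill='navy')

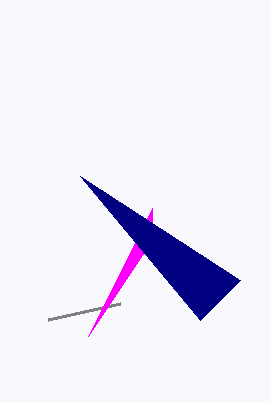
y0_1 = 304; x2_2 = 152; y2_2 = 208; x2_3 = 240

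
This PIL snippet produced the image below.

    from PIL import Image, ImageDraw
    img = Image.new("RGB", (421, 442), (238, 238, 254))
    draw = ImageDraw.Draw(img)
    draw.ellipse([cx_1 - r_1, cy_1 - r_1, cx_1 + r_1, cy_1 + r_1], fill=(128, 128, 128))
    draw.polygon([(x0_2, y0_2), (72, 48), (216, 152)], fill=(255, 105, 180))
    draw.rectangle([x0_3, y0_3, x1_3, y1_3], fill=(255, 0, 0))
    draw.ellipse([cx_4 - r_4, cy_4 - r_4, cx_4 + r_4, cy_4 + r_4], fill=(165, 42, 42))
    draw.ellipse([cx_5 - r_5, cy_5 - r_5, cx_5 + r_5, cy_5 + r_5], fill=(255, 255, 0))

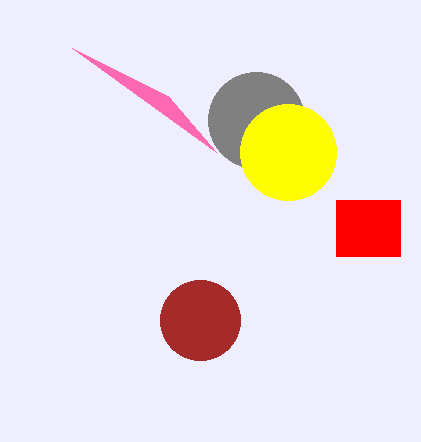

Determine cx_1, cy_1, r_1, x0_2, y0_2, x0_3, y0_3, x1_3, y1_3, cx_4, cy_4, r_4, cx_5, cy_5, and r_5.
cx_1 = 256
cy_1 = 120
r_1 = 48
x0_2 = 168
y0_2 = 96
x0_3 = 336
y0_3 = 200
x1_3 = 400
y1_3 = 256
cx_4 = 200
cy_4 = 320
r_4 = 40
cx_5 = 288
cy_5 = 152
r_5 = 48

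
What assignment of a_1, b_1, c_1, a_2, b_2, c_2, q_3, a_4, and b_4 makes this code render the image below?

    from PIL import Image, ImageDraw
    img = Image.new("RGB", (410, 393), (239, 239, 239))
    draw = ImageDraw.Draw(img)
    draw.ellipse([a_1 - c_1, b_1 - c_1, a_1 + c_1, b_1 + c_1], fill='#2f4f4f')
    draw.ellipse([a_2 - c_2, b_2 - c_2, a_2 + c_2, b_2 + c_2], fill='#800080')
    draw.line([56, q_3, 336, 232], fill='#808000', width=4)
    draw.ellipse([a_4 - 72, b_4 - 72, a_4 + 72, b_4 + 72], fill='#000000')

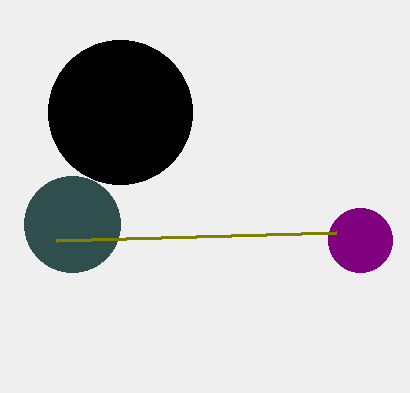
a_1 = 72, b_1 = 224, c_1 = 48, a_2 = 360, b_2 = 240, c_2 = 32, q_3 = 240, a_4 = 120, b_4 = 112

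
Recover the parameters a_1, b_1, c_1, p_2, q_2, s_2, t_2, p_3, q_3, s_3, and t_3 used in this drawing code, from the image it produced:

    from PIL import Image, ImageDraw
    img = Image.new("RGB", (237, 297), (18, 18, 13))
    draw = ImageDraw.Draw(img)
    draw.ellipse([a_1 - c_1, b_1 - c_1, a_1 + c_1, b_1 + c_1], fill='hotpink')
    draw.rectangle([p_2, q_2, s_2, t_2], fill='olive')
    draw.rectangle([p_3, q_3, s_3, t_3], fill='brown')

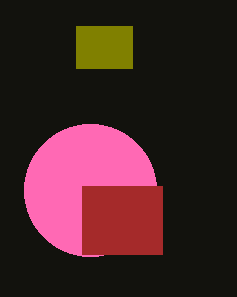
a_1 = 90
b_1 = 190
c_1 = 66
p_2 = 76
q_2 = 26
s_2 = 132
t_2 = 68
p_3 = 82
q_3 = 186
s_3 = 162
t_3 = 254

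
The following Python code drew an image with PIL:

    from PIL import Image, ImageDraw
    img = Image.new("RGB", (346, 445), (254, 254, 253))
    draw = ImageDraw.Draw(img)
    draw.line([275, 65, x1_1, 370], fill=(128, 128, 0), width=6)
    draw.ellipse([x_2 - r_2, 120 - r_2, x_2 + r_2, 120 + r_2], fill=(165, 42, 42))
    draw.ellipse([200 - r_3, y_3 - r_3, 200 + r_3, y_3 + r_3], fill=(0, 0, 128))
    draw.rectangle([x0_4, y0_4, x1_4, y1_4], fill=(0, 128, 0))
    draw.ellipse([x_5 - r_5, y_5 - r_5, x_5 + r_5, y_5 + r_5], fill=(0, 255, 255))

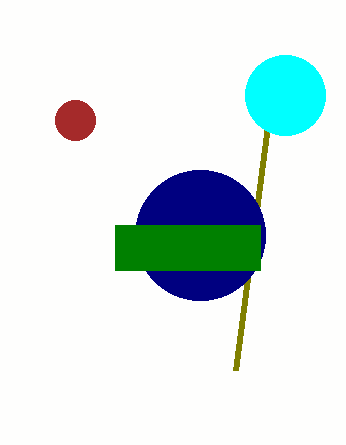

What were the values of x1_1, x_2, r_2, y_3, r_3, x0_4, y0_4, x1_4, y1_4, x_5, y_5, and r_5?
x1_1 = 235
x_2 = 75
r_2 = 20
y_3 = 235
r_3 = 65
x0_4 = 115
y0_4 = 225
x1_4 = 260
y1_4 = 270
x_5 = 285
y_5 = 95
r_5 = 40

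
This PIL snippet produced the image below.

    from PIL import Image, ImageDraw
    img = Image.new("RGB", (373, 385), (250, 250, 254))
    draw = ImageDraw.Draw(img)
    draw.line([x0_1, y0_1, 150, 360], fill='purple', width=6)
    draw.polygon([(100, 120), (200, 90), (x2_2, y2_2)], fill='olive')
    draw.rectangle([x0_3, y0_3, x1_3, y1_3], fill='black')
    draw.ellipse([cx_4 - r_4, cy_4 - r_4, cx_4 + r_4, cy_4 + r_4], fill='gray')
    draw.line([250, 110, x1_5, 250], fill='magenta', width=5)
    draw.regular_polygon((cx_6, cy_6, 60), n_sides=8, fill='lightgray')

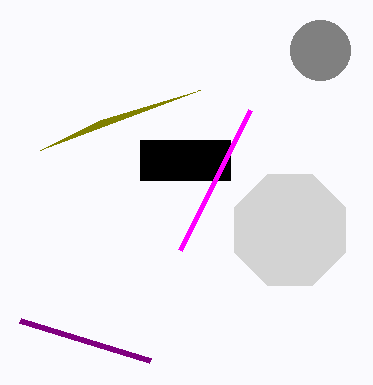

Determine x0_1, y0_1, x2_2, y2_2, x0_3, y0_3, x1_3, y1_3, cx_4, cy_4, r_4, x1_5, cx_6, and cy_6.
x0_1 = 20; y0_1 = 320; x2_2 = 40; y2_2 = 150; x0_3 = 140; y0_3 = 140; x1_3 = 230; y1_3 = 180; cx_4 = 320; cy_4 = 50; r_4 = 30; x1_5 = 180; cx_6 = 290; cy_6 = 230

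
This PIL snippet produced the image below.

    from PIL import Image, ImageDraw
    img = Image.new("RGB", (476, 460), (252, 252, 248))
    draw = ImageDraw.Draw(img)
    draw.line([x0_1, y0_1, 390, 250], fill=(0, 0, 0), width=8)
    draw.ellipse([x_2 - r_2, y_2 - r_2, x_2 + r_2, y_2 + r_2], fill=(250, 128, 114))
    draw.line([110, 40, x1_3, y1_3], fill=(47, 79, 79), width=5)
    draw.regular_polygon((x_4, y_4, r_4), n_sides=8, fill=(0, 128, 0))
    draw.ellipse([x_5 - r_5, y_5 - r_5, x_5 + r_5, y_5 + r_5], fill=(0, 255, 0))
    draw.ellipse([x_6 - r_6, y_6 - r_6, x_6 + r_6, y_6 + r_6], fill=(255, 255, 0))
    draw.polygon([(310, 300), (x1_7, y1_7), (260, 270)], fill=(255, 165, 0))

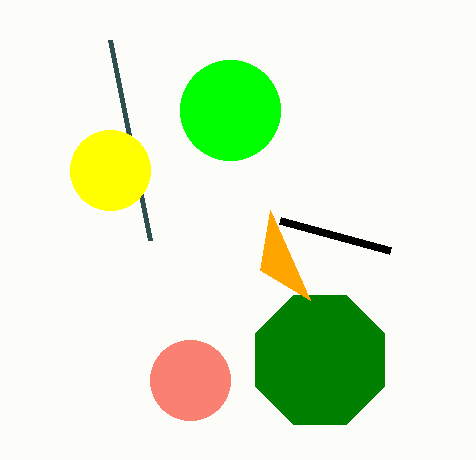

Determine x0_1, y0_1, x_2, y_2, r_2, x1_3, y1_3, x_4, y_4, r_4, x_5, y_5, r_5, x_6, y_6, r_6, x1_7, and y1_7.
x0_1 = 280; y0_1 = 220; x_2 = 190; y_2 = 380; r_2 = 40; x1_3 = 150; y1_3 = 240; x_4 = 320; y_4 = 360; r_4 = 70; x_5 = 230; y_5 = 110; r_5 = 50; x_6 = 110; y_6 = 170; r_6 = 40; x1_7 = 270; y1_7 = 210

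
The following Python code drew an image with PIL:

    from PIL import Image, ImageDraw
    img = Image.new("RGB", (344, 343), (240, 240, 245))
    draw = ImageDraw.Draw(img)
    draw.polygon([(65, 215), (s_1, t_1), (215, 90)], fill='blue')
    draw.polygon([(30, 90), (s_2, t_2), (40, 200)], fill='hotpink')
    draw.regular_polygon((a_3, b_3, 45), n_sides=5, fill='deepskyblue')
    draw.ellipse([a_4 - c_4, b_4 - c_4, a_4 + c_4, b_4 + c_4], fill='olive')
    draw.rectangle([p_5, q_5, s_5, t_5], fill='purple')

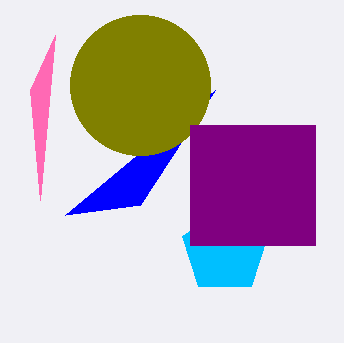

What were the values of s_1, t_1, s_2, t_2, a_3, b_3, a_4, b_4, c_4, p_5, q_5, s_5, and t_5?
s_1 = 140, t_1 = 205, s_2 = 55, t_2 = 35, a_3 = 225, b_3 = 250, a_4 = 140, b_4 = 85, c_4 = 70, p_5 = 190, q_5 = 125, s_5 = 315, t_5 = 245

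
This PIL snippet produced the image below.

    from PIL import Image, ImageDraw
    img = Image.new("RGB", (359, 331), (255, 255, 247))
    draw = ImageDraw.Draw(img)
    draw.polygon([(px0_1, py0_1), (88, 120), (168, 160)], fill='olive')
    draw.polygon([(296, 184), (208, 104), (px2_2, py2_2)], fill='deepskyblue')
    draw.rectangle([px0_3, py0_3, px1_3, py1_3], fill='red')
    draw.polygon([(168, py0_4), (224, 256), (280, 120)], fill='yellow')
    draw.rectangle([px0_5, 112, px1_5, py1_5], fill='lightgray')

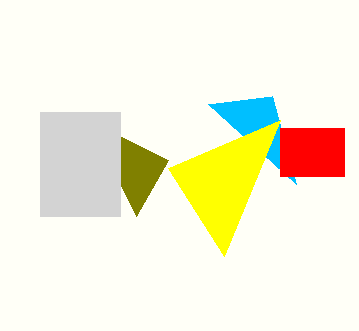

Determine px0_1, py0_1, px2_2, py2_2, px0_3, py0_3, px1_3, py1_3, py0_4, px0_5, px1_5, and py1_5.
px0_1 = 136, py0_1 = 216, px2_2 = 272, py2_2 = 96, px0_3 = 280, py0_3 = 128, px1_3 = 344, py1_3 = 176, py0_4 = 168, px0_5 = 40, px1_5 = 120, py1_5 = 216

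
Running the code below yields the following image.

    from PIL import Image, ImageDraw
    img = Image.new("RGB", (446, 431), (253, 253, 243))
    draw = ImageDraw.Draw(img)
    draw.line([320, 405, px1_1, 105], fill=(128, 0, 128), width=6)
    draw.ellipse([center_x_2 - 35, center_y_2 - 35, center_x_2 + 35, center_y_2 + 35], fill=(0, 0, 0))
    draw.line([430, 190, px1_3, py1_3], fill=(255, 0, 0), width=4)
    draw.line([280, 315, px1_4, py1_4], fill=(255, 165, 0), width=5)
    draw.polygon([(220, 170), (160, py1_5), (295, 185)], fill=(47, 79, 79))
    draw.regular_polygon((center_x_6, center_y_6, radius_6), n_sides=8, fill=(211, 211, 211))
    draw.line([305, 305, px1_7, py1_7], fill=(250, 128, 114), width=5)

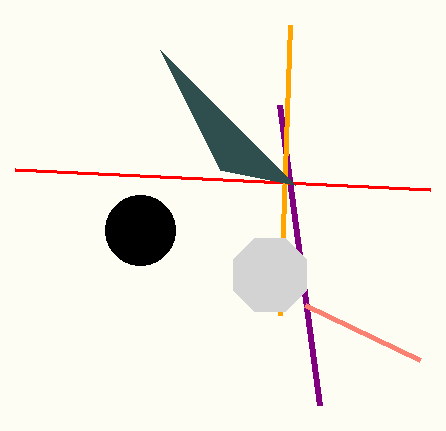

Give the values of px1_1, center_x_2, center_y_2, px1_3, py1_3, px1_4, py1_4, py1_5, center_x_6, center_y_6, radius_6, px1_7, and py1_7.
px1_1 = 280
center_x_2 = 140
center_y_2 = 230
px1_3 = 15
py1_3 = 170
px1_4 = 290
py1_4 = 25
py1_5 = 50
center_x_6 = 270
center_y_6 = 275
radius_6 = 40
px1_7 = 420
py1_7 = 360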